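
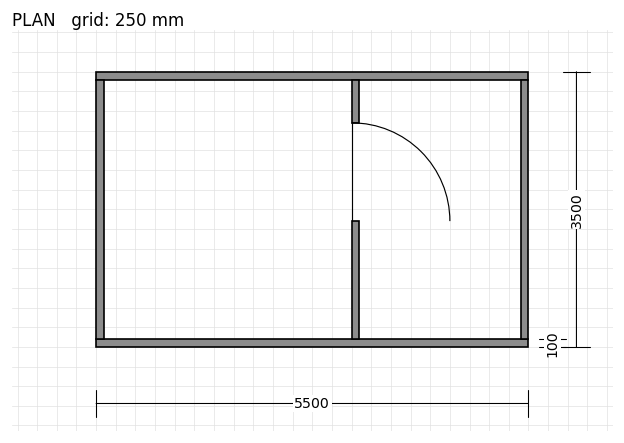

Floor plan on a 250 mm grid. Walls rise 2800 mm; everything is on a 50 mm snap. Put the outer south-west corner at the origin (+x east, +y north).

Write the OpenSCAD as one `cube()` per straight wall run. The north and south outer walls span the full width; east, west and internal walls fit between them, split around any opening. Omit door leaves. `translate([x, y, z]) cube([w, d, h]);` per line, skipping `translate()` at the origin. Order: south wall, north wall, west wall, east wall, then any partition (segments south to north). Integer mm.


cube([5500, 100, 2800]);
translate([0, 3400, 0]) cube([5500, 100, 2800]);
translate([0, 100, 0]) cube([100, 3300, 2800]);
translate([5400, 100, 0]) cube([100, 3300, 2800]);
translate([3250, 100, 0]) cube([100, 1500, 2800]);
translate([3250, 2850, 0]) cube([100, 550, 2800]);


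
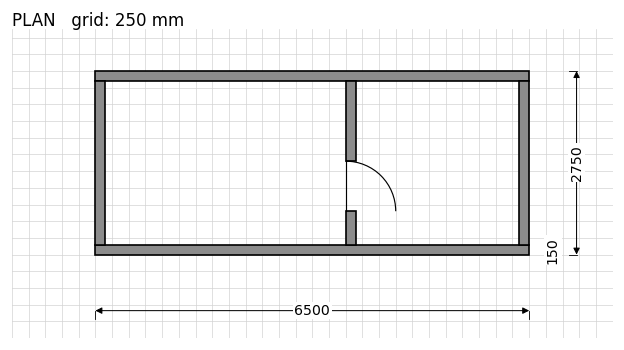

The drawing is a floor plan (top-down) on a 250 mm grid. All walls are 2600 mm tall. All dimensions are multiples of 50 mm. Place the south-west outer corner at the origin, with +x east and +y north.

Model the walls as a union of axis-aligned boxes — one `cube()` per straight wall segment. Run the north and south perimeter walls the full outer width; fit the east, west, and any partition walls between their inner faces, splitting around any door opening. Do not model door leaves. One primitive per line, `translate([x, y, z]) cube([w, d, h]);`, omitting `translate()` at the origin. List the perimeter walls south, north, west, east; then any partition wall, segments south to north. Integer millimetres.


cube([6500, 150, 2600]);
translate([0, 2600, 0]) cube([6500, 150, 2600]);
translate([0, 150, 0]) cube([150, 2450, 2600]);
translate([6350, 150, 0]) cube([150, 2450, 2600]);
translate([3750, 150, 0]) cube([150, 500, 2600]);
translate([3750, 1400, 0]) cube([150, 1200, 2600]);


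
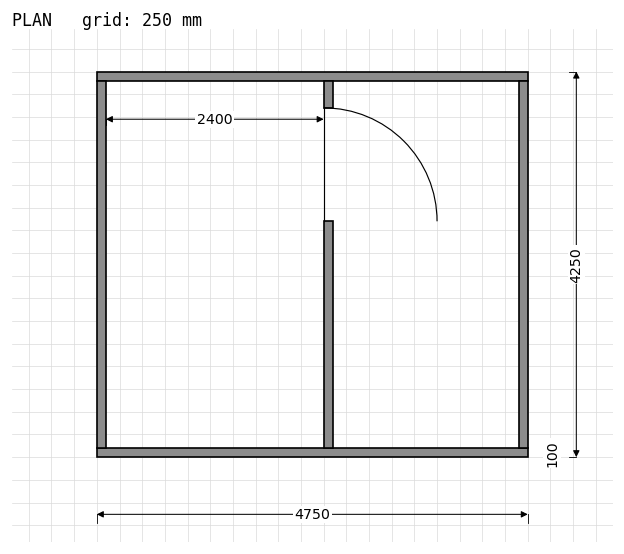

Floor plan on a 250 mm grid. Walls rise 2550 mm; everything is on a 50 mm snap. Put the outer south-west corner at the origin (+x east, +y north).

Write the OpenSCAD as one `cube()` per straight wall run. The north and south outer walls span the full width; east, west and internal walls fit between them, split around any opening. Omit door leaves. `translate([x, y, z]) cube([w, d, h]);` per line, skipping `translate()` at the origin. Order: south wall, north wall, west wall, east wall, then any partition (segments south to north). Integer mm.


cube([4750, 100, 2550]);
translate([0, 4150, 0]) cube([4750, 100, 2550]);
translate([0, 100, 0]) cube([100, 4050, 2550]);
translate([4650, 100, 0]) cube([100, 4050, 2550]);
translate([2500, 100, 0]) cube([100, 2500, 2550]);
translate([2500, 3850, 0]) cube([100, 300, 2550]);


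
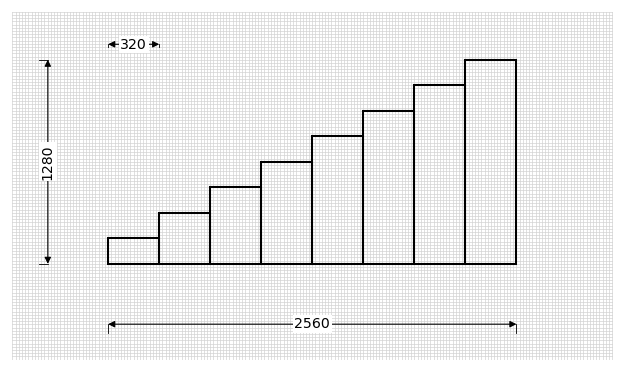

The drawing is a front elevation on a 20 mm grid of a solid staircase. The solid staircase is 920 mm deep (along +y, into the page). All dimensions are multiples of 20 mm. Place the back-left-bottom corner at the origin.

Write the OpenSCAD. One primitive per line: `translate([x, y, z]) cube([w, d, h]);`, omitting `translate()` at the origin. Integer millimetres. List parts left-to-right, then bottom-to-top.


cube([320, 920, 160]);
translate([320, 0, 0]) cube([320, 920, 320]);
translate([640, 0, 0]) cube([320, 920, 480]);
translate([960, 0, 0]) cube([320, 920, 640]);
translate([1280, 0, 0]) cube([320, 920, 800]);
translate([1600, 0, 0]) cube([320, 920, 960]);
translate([1920, 0, 0]) cube([320, 920, 1120]);
translate([2240, 0, 0]) cube([320, 920, 1280]);


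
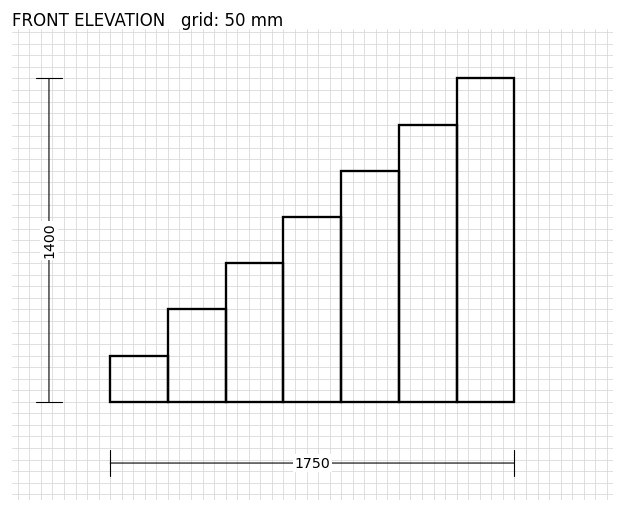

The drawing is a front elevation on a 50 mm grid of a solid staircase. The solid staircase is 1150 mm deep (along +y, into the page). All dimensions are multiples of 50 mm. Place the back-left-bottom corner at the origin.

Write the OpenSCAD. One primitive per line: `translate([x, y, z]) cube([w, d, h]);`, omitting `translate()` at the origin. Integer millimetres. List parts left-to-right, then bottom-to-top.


cube([250, 1150, 200]);
translate([250, 0, 0]) cube([250, 1150, 400]);
translate([500, 0, 0]) cube([250, 1150, 600]);
translate([750, 0, 0]) cube([250, 1150, 800]);
translate([1000, 0, 0]) cube([250, 1150, 1000]);
translate([1250, 0, 0]) cube([250, 1150, 1200]);
translate([1500, 0, 0]) cube([250, 1150, 1400]);


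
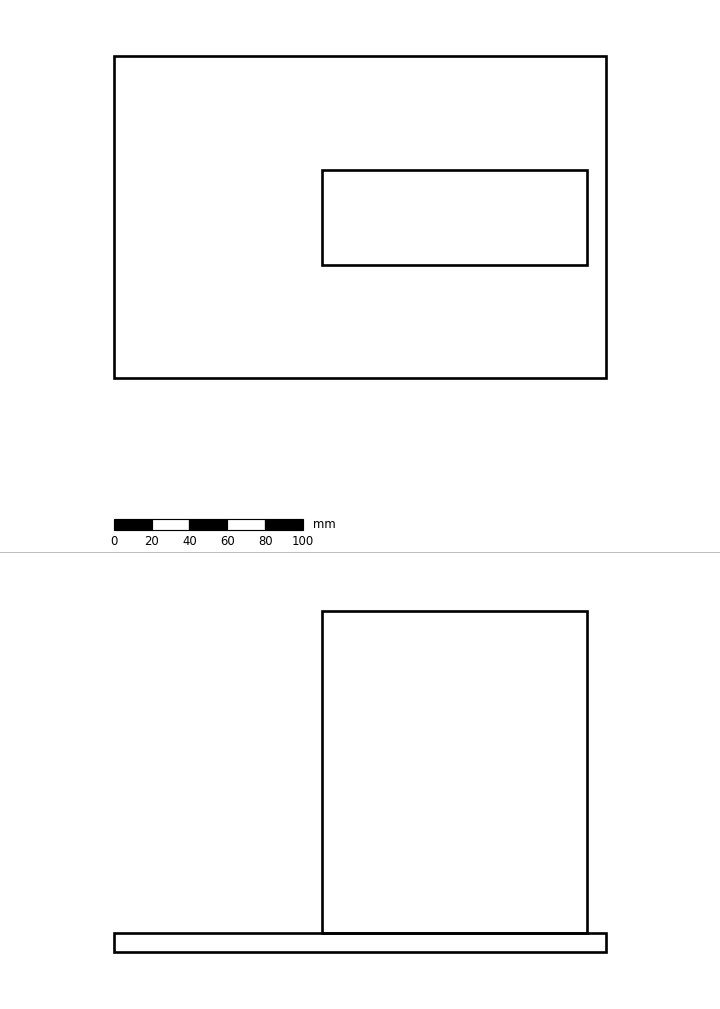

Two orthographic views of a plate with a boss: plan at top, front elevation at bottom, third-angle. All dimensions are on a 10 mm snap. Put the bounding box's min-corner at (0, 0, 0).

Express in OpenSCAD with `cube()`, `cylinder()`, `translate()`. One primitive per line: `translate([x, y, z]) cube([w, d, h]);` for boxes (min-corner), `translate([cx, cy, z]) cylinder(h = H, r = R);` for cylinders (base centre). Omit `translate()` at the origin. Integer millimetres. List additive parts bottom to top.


cube([260, 170, 10]);
translate([110, 60, 10]) cube([140, 50, 170]);


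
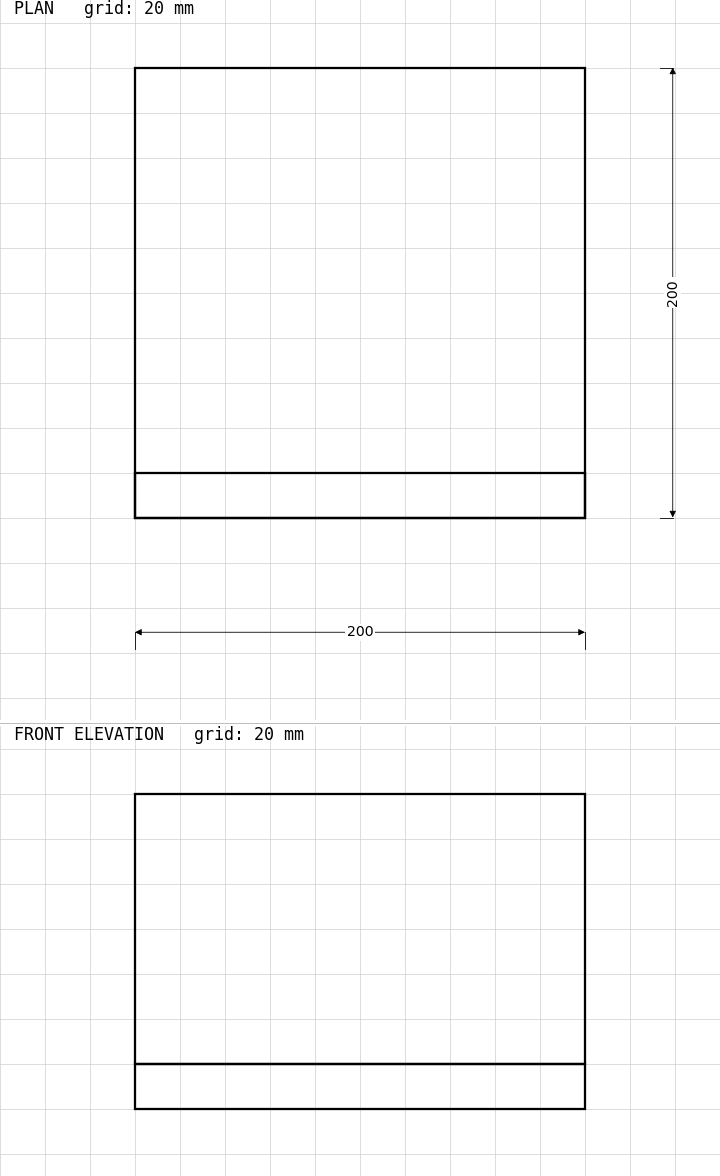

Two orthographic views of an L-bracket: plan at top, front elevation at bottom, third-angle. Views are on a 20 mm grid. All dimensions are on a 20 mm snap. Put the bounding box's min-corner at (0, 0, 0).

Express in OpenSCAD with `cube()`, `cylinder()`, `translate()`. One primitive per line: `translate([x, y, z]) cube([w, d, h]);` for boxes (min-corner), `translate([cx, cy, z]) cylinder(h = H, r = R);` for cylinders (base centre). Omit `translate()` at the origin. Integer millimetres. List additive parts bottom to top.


cube([200, 200, 20]);
translate([0, 0, 20]) cube([200, 20, 120]);


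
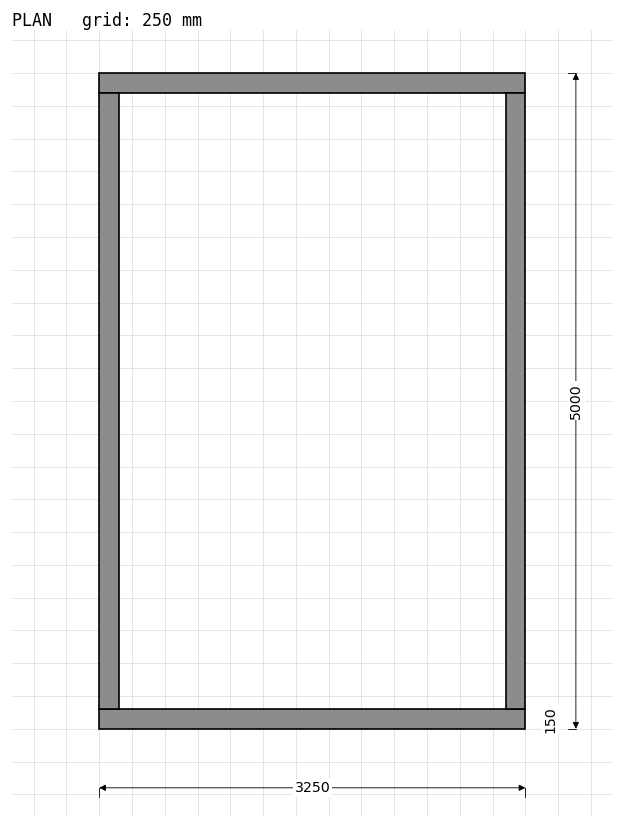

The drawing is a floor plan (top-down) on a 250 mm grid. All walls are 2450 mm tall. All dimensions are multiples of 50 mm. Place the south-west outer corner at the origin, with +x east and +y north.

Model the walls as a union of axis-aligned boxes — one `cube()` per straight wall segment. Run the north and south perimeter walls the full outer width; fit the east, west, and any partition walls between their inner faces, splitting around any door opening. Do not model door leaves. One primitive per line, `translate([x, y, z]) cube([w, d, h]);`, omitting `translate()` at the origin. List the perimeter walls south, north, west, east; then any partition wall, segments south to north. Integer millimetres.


cube([3250, 150, 2450]);
translate([0, 4850, 0]) cube([3250, 150, 2450]);
translate([0, 150, 0]) cube([150, 4700, 2450]);
translate([3100, 150, 0]) cube([150, 4700, 2450]);


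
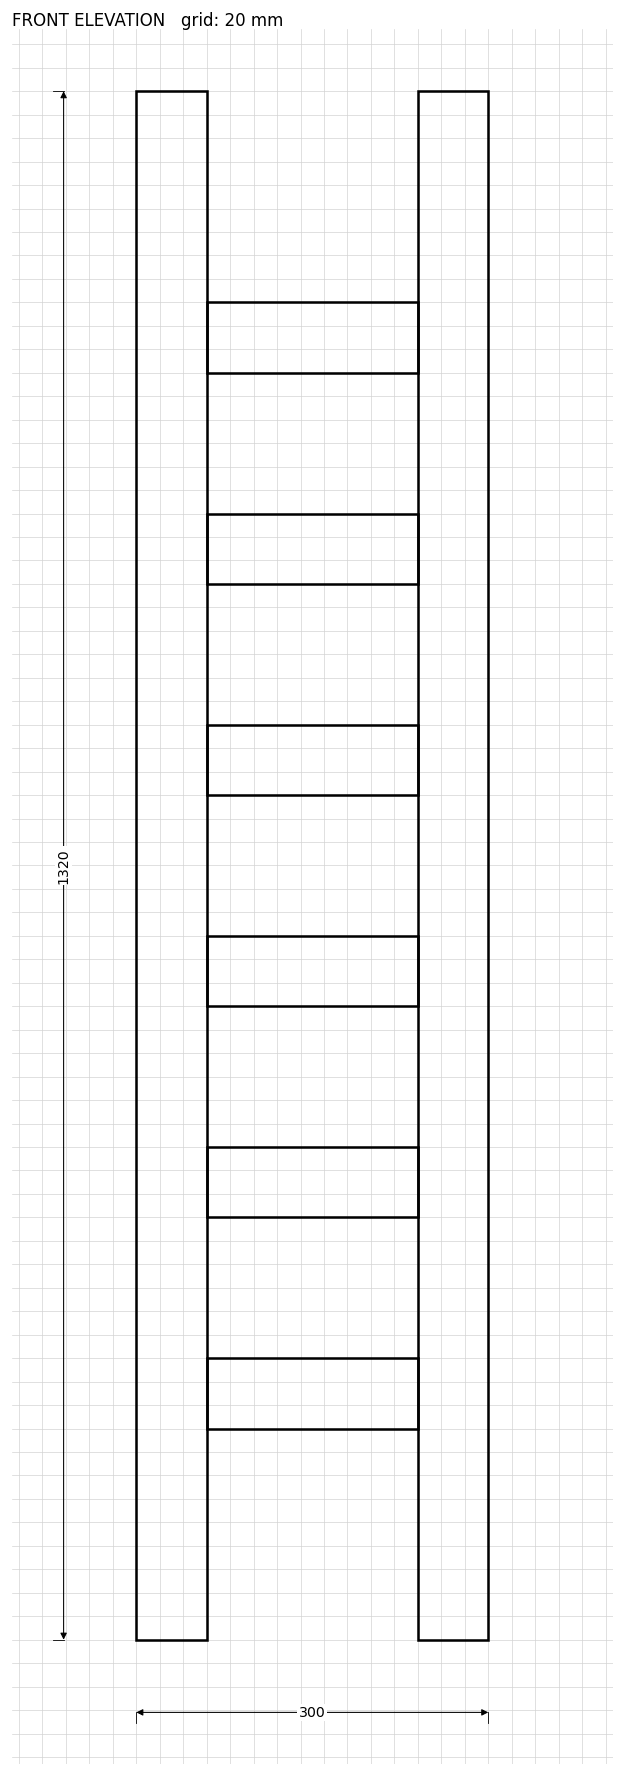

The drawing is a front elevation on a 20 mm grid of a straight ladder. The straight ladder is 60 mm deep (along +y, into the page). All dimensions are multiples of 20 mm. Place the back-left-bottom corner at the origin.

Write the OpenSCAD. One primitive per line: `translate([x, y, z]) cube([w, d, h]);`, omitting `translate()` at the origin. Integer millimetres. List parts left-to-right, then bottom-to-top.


cube([60, 60, 1320]);
translate([60, 0, 180]) cube([180, 60, 60]);
translate([60, 0, 360]) cube([180, 60, 60]);
translate([60, 0, 540]) cube([180, 60, 60]);
translate([60, 0, 720]) cube([180, 60, 60]);
translate([60, 0, 900]) cube([180, 60, 60]);
translate([60, 0, 1080]) cube([180, 60, 60]);
translate([240, 0, 0]) cube([60, 60, 1320]);


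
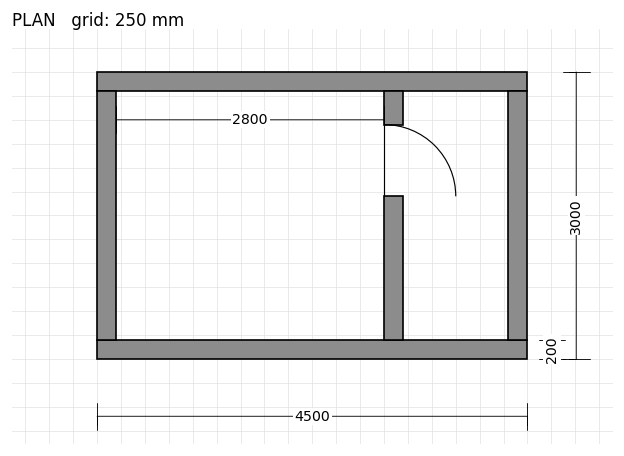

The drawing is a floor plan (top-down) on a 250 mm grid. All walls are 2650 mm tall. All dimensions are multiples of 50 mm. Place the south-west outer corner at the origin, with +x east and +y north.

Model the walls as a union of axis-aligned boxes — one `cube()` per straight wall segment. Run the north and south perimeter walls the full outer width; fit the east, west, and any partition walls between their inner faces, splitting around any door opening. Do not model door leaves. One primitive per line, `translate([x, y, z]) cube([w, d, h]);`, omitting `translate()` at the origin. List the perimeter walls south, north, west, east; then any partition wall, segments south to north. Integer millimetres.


cube([4500, 200, 2650]);
translate([0, 2800, 0]) cube([4500, 200, 2650]);
translate([0, 200, 0]) cube([200, 2600, 2650]);
translate([4300, 200, 0]) cube([200, 2600, 2650]);
translate([3000, 200, 0]) cube([200, 1500, 2650]);
translate([3000, 2450, 0]) cube([200, 350, 2650]);


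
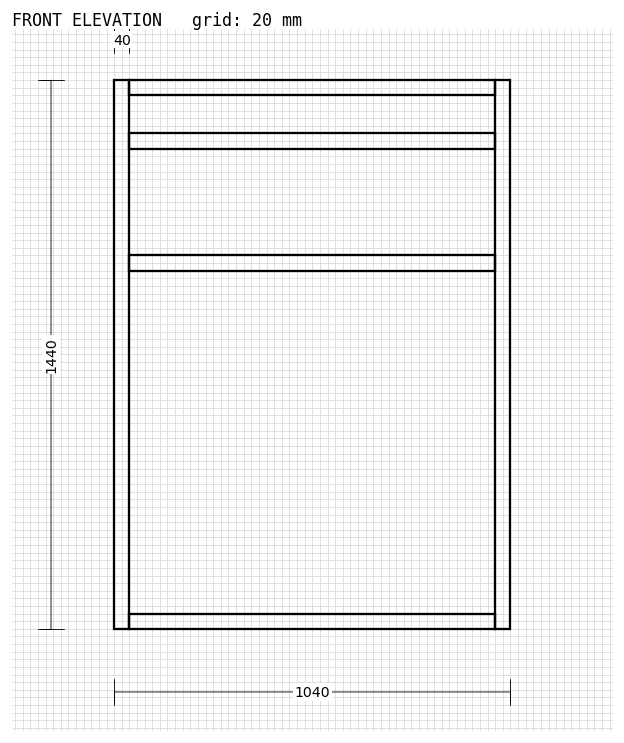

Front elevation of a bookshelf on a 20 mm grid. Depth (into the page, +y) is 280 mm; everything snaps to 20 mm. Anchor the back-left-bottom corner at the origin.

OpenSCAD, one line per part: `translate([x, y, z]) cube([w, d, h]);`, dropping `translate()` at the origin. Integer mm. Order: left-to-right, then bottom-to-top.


cube([40, 280, 1440]);
translate([40, 0, 0]) cube([960, 280, 40]);
translate([40, 0, 940]) cube([960, 280, 40]);
translate([40, 0, 1260]) cube([960, 280, 40]);
translate([40, 0, 1400]) cube([960, 280, 40]);
translate([1000, 0, 0]) cube([40, 280, 1440]);


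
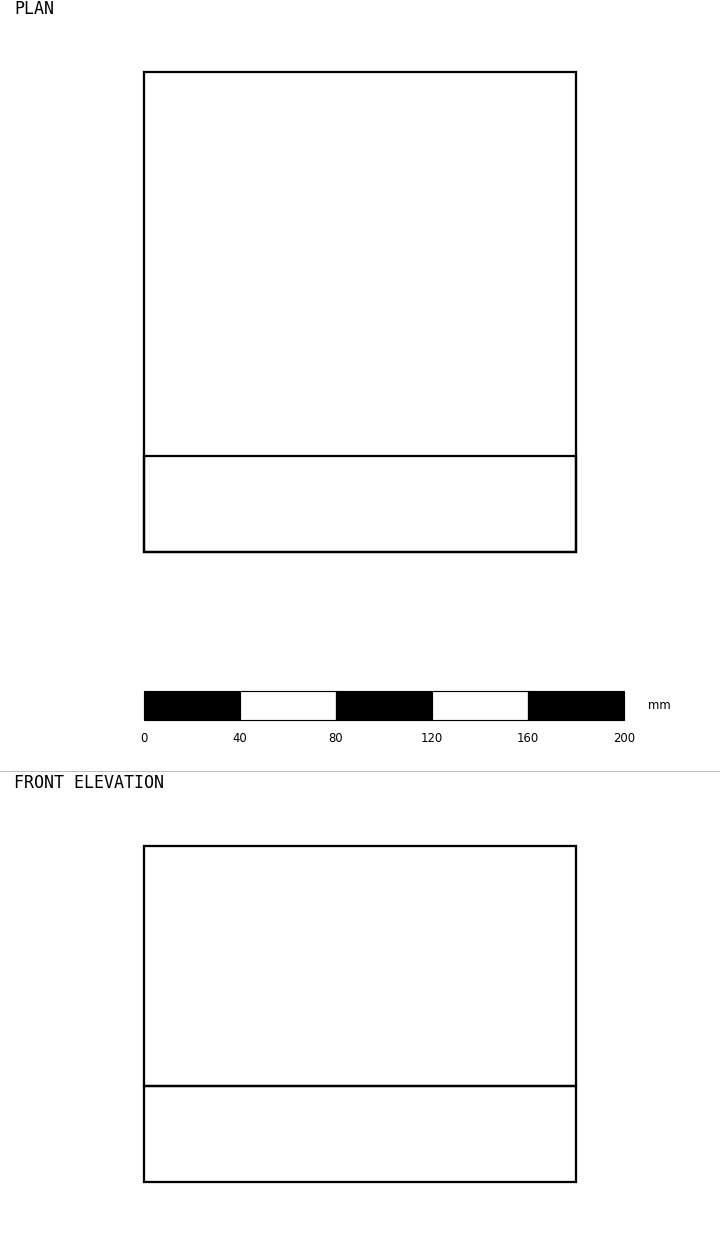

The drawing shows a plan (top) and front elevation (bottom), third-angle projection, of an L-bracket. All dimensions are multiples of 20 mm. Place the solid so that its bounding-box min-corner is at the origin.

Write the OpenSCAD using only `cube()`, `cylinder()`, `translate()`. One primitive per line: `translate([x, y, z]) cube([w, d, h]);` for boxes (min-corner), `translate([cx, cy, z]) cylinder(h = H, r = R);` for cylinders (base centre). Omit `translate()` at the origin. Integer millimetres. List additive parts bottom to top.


cube([180, 200, 40]);
translate([0, 0, 40]) cube([180, 40, 100]);


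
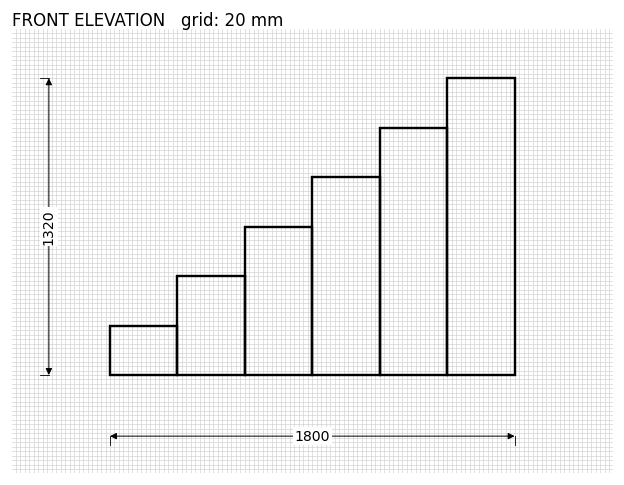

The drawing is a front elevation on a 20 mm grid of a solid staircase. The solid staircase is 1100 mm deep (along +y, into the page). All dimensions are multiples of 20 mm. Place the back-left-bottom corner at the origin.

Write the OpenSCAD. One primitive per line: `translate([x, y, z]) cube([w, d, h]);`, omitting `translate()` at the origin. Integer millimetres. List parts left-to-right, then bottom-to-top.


cube([300, 1100, 220]);
translate([300, 0, 0]) cube([300, 1100, 440]);
translate([600, 0, 0]) cube([300, 1100, 660]);
translate([900, 0, 0]) cube([300, 1100, 880]);
translate([1200, 0, 0]) cube([300, 1100, 1100]);
translate([1500, 0, 0]) cube([300, 1100, 1320]);


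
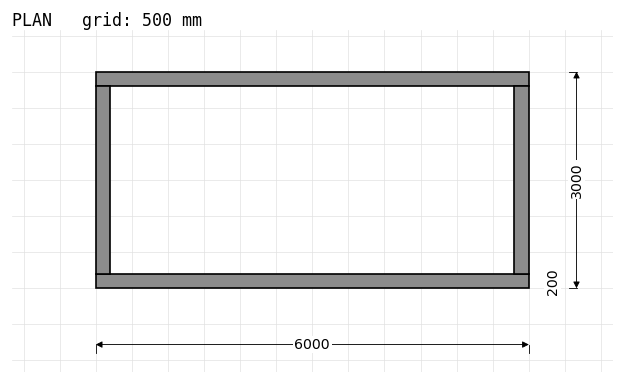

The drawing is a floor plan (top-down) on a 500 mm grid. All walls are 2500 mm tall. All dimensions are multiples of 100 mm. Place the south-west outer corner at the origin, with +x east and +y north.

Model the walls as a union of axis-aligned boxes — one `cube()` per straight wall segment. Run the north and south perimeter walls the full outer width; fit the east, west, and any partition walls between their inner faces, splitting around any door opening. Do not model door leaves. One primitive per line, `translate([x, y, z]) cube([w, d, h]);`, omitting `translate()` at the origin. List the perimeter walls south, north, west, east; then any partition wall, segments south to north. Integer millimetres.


cube([6000, 200, 2500]);
translate([0, 2800, 0]) cube([6000, 200, 2500]);
translate([0, 200, 0]) cube([200, 2600, 2500]);
translate([5800, 200, 0]) cube([200, 2600, 2500]);


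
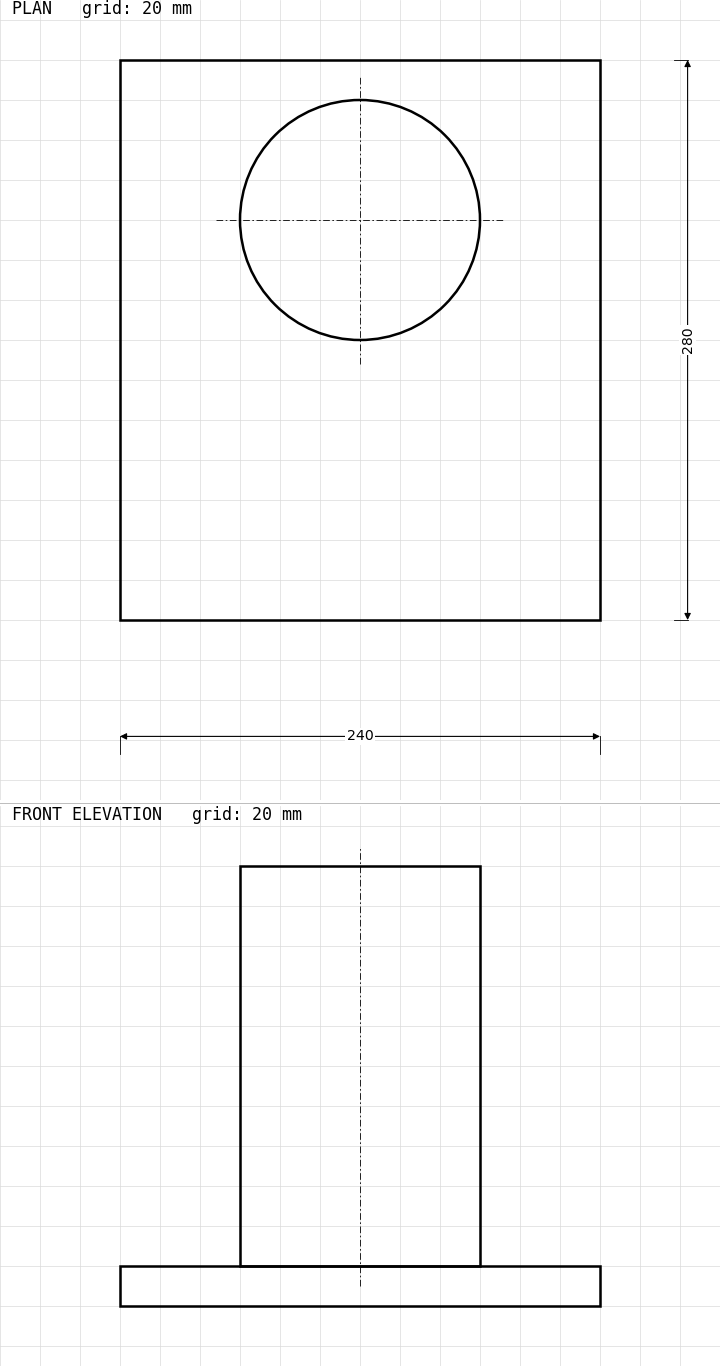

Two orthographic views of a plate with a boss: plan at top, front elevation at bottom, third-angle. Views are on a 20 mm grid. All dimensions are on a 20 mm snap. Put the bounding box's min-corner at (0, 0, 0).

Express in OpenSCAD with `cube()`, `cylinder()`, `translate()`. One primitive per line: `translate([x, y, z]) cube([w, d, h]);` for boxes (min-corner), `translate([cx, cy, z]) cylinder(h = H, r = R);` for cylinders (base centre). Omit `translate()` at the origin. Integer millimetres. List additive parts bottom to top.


cube([240, 280, 20]);
translate([120, 200, 20]) cylinder(h = 200, r = 60);


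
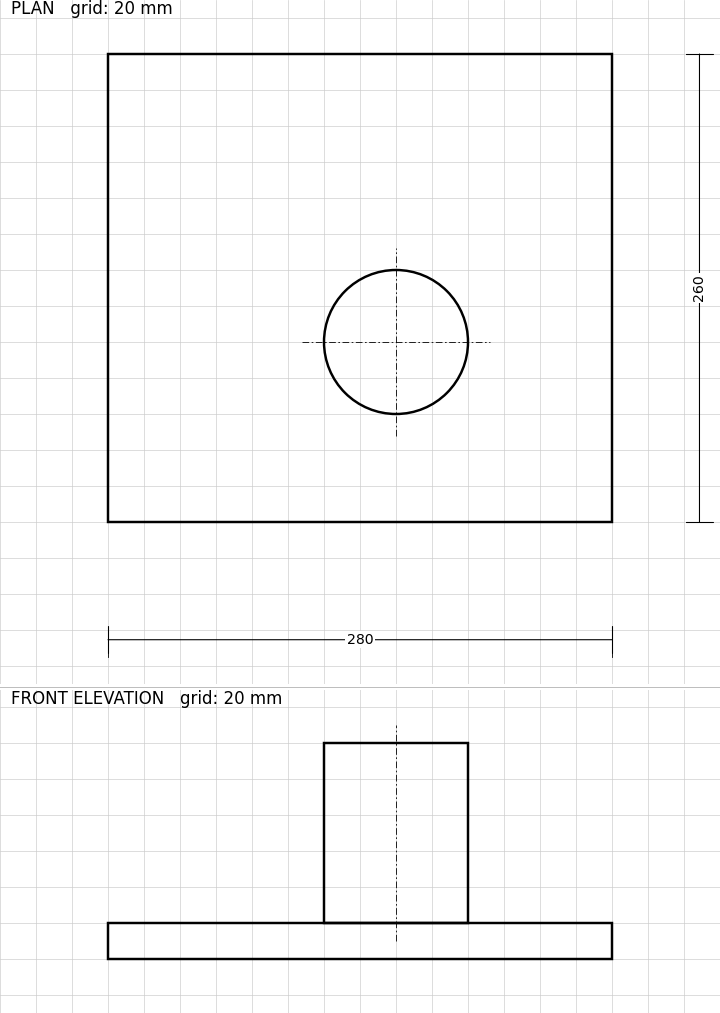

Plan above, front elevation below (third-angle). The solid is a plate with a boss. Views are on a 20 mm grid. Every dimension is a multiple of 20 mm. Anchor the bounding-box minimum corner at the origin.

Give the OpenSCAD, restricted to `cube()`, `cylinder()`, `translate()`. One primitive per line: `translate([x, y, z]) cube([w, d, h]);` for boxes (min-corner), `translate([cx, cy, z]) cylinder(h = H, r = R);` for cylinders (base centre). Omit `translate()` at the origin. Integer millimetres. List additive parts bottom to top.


cube([280, 260, 20]);
translate([160, 100, 20]) cylinder(h = 100, r = 40);


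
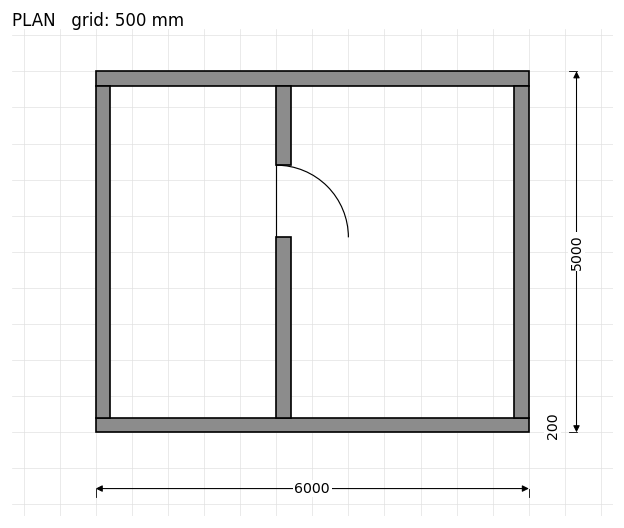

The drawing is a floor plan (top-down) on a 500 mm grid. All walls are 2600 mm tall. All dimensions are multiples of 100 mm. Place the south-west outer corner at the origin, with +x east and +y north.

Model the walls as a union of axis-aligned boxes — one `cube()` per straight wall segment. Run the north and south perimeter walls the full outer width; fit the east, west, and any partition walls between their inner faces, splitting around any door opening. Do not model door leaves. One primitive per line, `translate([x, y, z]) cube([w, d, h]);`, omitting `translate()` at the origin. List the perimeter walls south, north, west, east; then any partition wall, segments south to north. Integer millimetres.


cube([6000, 200, 2600]);
translate([0, 4800, 0]) cube([6000, 200, 2600]);
translate([0, 200, 0]) cube([200, 4600, 2600]);
translate([5800, 200, 0]) cube([200, 4600, 2600]);
translate([2500, 200, 0]) cube([200, 2500, 2600]);
translate([2500, 3700, 0]) cube([200, 1100, 2600]);


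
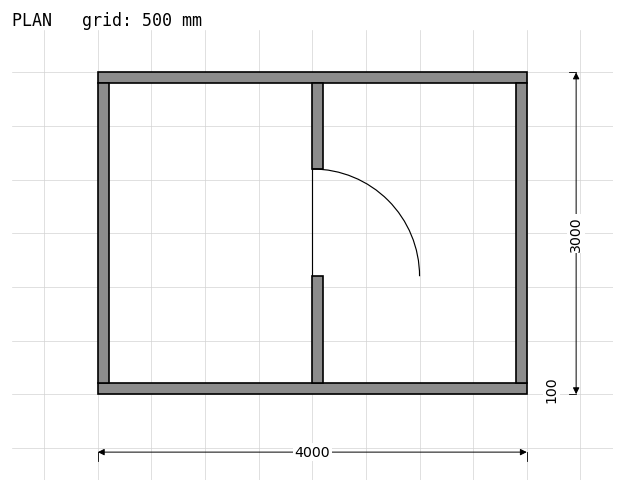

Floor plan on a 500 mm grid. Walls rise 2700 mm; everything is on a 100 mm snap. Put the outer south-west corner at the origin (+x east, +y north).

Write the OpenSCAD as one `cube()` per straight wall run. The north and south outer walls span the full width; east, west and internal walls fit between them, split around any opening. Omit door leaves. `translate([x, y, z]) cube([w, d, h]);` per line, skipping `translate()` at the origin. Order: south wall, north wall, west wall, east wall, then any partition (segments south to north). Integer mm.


cube([4000, 100, 2700]);
translate([0, 2900, 0]) cube([4000, 100, 2700]);
translate([0, 100, 0]) cube([100, 2800, 2700]);
translate([3900, 100, 0]) cube([100, 2800, 2700]);
translate([2000, 100, 0]) cube([100, 1000, 2700]);
translate([2000, 2100, 0]) cube([100, 800, 2700]);


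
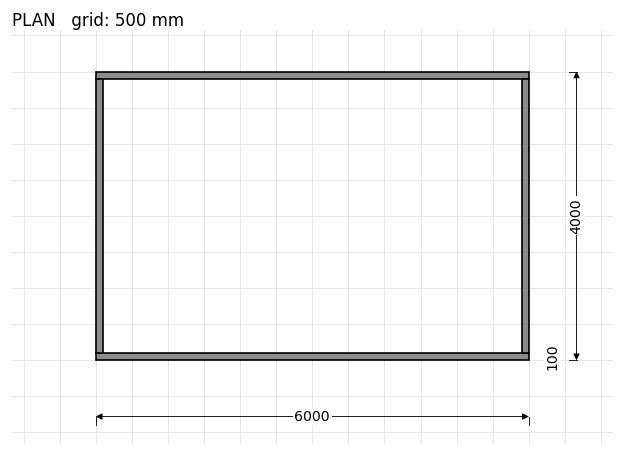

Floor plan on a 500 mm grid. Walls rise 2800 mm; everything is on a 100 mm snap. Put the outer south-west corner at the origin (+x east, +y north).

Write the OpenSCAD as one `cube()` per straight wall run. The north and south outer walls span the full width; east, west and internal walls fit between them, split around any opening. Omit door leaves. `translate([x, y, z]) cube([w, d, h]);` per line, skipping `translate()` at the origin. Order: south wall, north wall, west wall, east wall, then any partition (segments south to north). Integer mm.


cube([6000, 100, 2800]);
translate([0, 3900, 0]) cube([6000, 100, 2800]);
translate([0, 100, 0]) cube([100, 3800, 2800]);
translate([5900, 100, 0]) cube([100, 3800, 2800]);


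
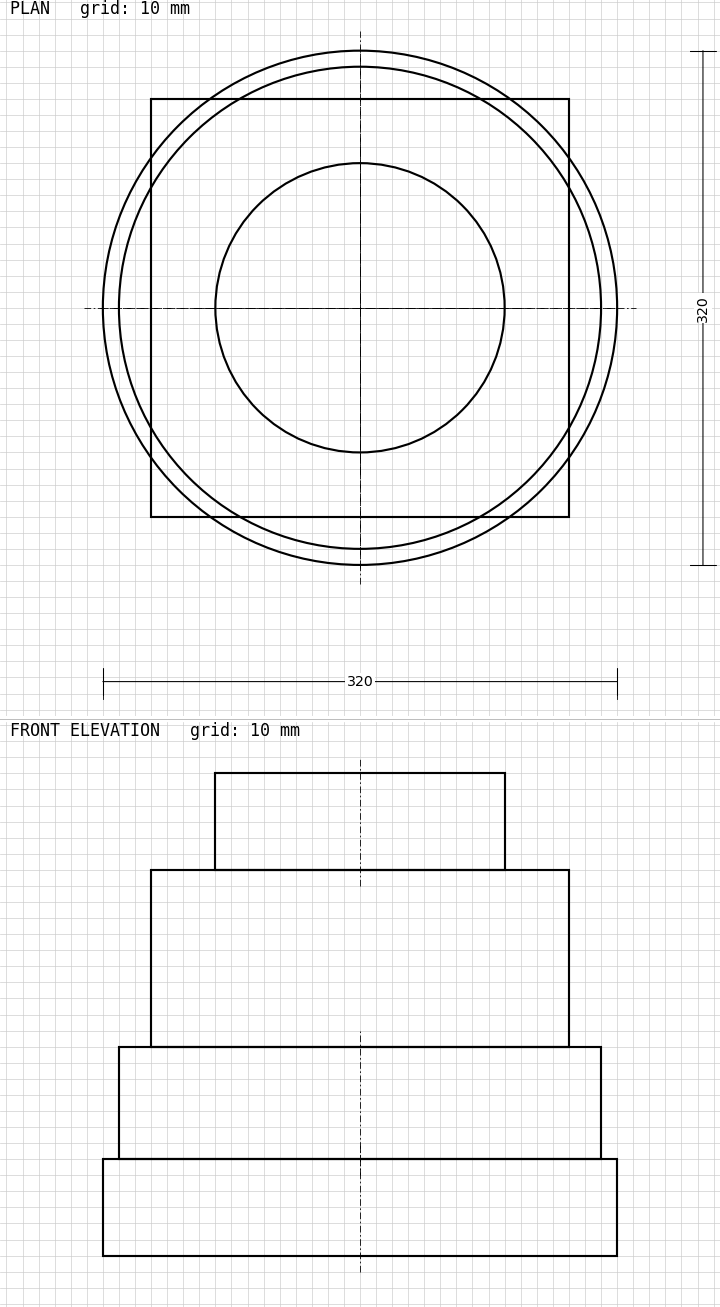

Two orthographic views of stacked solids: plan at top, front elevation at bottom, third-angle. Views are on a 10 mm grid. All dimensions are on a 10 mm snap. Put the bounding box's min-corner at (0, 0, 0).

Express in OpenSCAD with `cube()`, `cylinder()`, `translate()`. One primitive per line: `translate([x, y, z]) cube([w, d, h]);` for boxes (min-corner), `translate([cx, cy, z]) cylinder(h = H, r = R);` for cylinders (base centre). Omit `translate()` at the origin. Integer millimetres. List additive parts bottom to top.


translate([160, 160, 0]) cylinder(h = 60, r = 160);
translate([160, 160, 60]) cylinder(h = 70, r = 150);
translate([30, 30, 130]) cube([260, 260, 110]);
translate([160, 160, 240]) cylinder(h = 60, r = 90);


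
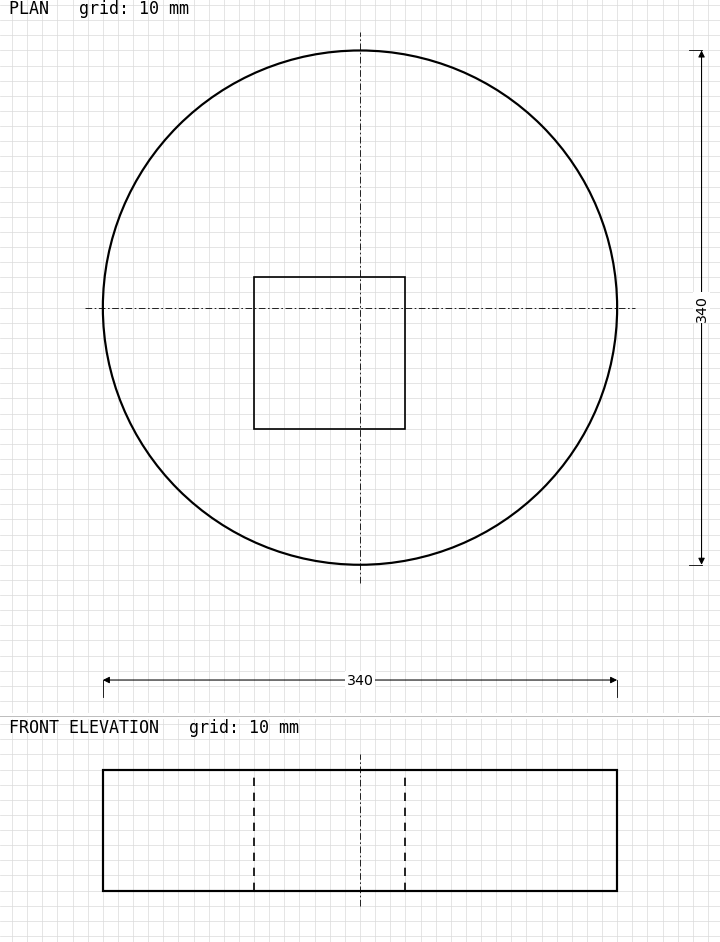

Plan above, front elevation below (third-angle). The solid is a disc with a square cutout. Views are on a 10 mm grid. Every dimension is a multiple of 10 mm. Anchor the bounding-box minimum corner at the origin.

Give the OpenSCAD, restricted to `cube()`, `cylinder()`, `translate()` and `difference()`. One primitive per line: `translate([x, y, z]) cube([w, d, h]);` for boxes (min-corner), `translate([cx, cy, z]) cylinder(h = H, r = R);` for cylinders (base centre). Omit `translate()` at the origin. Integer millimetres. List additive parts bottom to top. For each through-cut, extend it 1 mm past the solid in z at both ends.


difference() {
  translate([170, 170, 0]) cylinder(h = 80, r = 170);
  translate([100, 90, -1]) cube([100, 100, 82]);
}


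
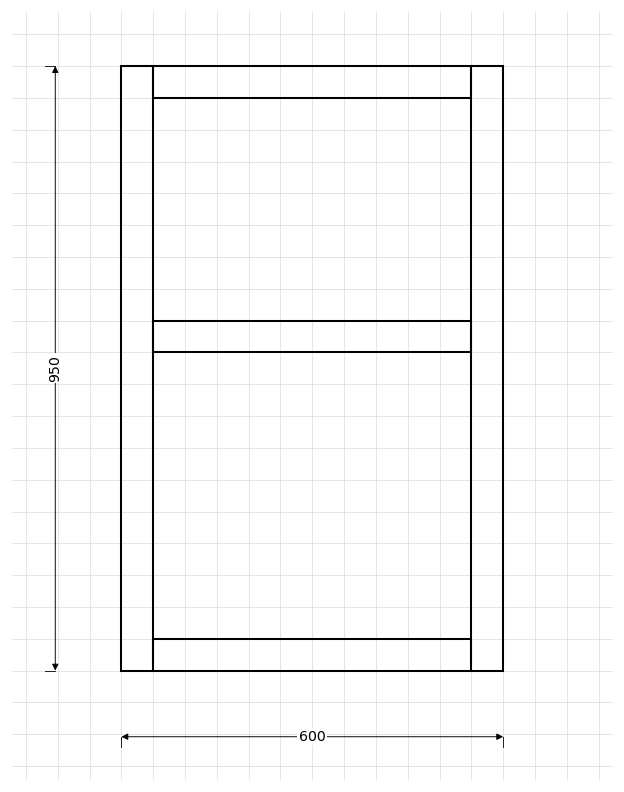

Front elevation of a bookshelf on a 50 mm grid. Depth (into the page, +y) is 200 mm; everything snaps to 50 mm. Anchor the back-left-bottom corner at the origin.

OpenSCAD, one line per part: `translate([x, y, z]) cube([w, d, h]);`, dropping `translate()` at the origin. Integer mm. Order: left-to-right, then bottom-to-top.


cube([50, 200, 950]);
translate([50, 0, 0]) cube([500, 200, 50]);
translate([50, 0, 500]) cube([500, 200, 50]);
translate([50, 0, 900]) cube([500, 200, 50]);
translate([550, 0, 0]) cube([50, 200, 950]);


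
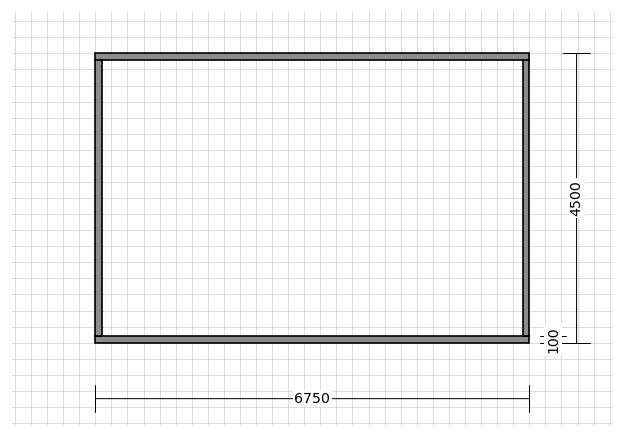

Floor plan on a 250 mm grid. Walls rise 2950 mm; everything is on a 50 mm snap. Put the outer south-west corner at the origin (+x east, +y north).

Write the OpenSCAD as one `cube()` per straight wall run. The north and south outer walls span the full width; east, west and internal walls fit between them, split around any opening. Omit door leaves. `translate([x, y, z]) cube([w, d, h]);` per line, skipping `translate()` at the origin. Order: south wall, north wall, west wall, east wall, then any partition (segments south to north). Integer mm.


cube([6750, 100, 2950]);
translate([0, 4400, 0]) cube([6750, 100, 2950]);
translate([0, 100, 0]) cube([100, 4300, 2950]);
translate([6650, 100, 0]) cube([100, 4300, 2950]);


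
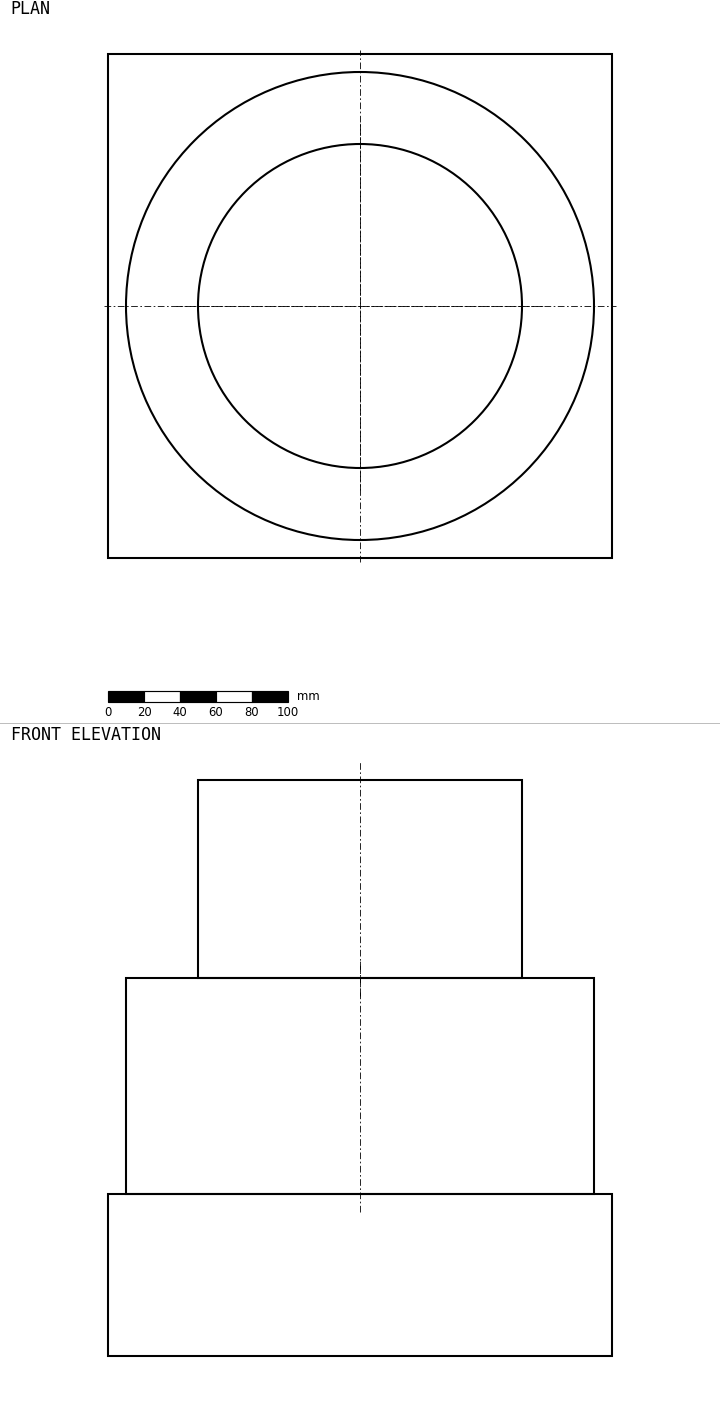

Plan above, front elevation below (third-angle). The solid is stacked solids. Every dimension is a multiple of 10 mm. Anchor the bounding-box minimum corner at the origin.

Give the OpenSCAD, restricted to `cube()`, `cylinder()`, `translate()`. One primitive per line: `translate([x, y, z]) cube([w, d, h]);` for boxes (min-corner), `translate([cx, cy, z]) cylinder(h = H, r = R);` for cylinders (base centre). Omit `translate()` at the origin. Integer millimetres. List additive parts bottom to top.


cube([280, 280, 90]);
translate([140, 140, 90]) cylinder(h = 120, r = 130);
translate([140, 140, 210]) cylinder(h = 110, r = 90);


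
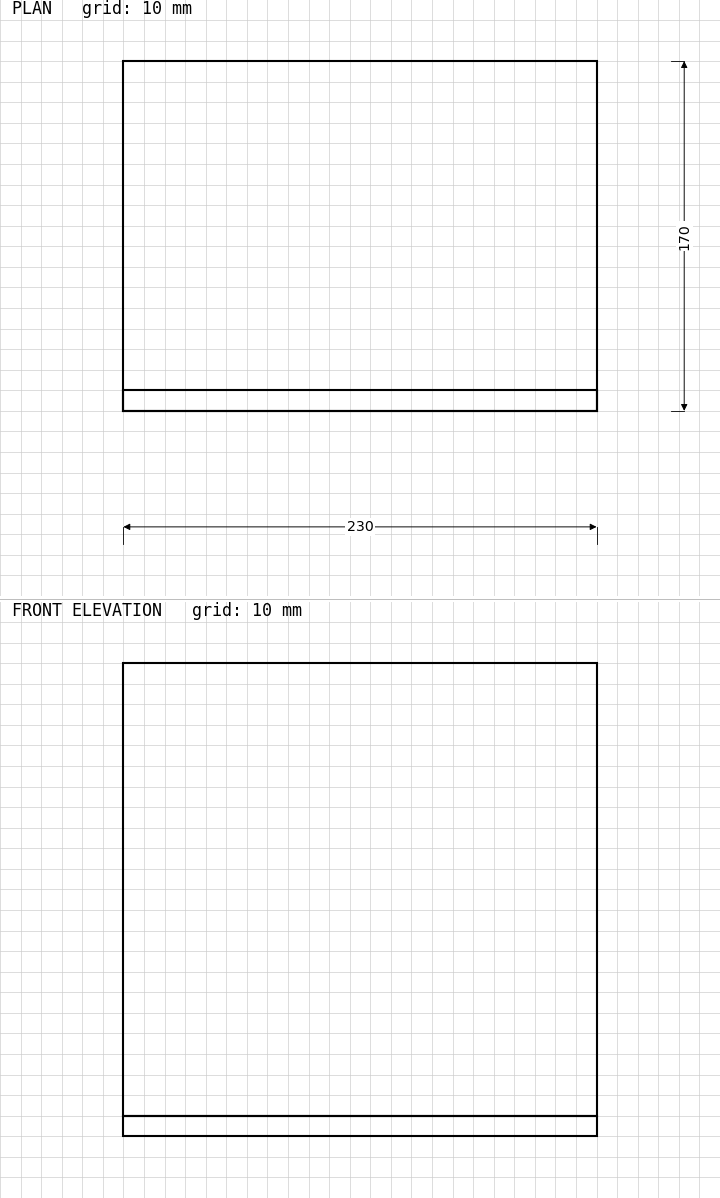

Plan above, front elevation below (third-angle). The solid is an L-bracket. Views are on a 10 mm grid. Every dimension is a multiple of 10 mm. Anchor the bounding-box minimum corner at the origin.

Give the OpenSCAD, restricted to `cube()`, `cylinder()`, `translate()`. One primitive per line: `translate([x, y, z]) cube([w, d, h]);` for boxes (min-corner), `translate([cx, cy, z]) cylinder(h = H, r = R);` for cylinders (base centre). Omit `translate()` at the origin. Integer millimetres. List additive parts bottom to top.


cube([230, 170, 10]);
translate([0, 0, 10]) cube([230, 10, 220]);


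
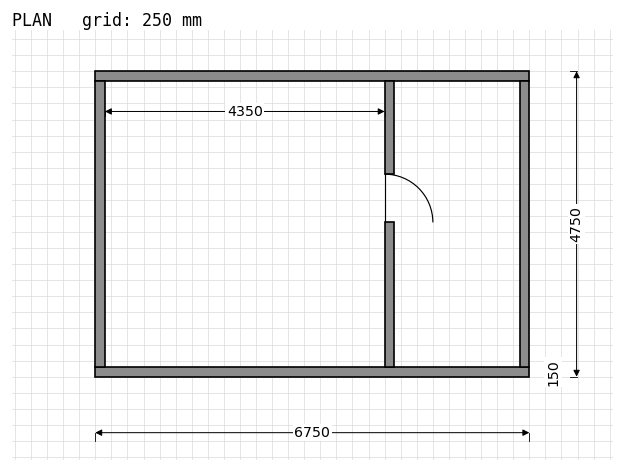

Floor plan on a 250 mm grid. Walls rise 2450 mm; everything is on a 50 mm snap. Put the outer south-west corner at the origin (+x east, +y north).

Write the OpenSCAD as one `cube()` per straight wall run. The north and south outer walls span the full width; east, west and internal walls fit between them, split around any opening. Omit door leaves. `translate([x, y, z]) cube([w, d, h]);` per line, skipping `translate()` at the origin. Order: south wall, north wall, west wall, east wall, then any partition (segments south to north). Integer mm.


cube([6750, 150, 2450]);
translate([0, 4600, 0]) cube([6750, 150, 2450]);
translate([0, 150, 0]) cube([150, 4450, 2450]);
translate([6600, 150, 0]) cube([150, 4450, 2450]);
translate([4500, 150, 0]) cube([150, 2250, 2450]);
translate([4500, 3150, 0]) cube([150, 1450, 2450]);


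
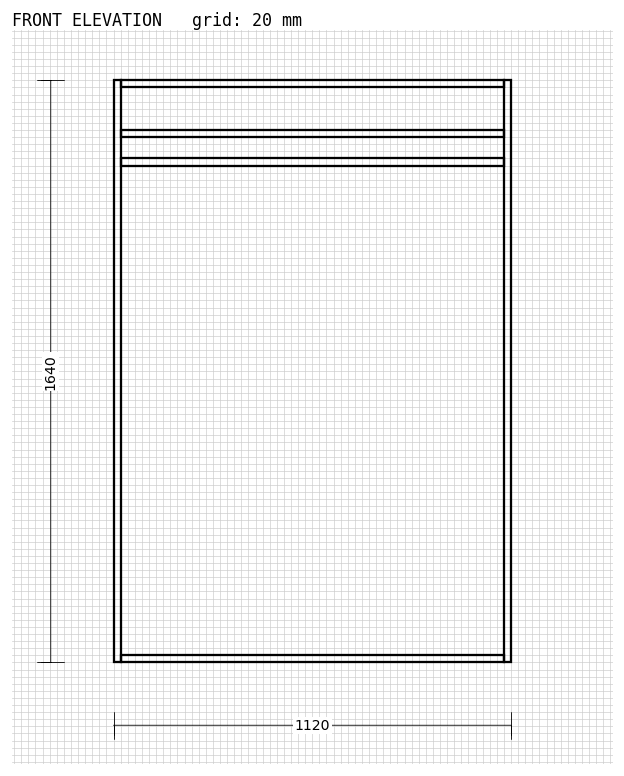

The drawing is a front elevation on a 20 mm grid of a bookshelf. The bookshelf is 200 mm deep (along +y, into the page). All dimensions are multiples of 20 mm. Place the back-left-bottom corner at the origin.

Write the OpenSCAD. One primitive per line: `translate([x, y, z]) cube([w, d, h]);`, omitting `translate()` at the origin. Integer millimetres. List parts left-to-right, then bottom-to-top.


cube([20, 200, 1640]);
translate([20, 0, 0]) cube([1080, 200, 20]);
translate([20, 0, 1400]) cube([1080, 200, 20]);
translate([20, 0, 1480]) cube([1080, 200, 20]);
translate([20, 0, 1620]) cube([1080, 200, 20]);
translate([1100, 0, 0]) cube([20, 200, 1640]);


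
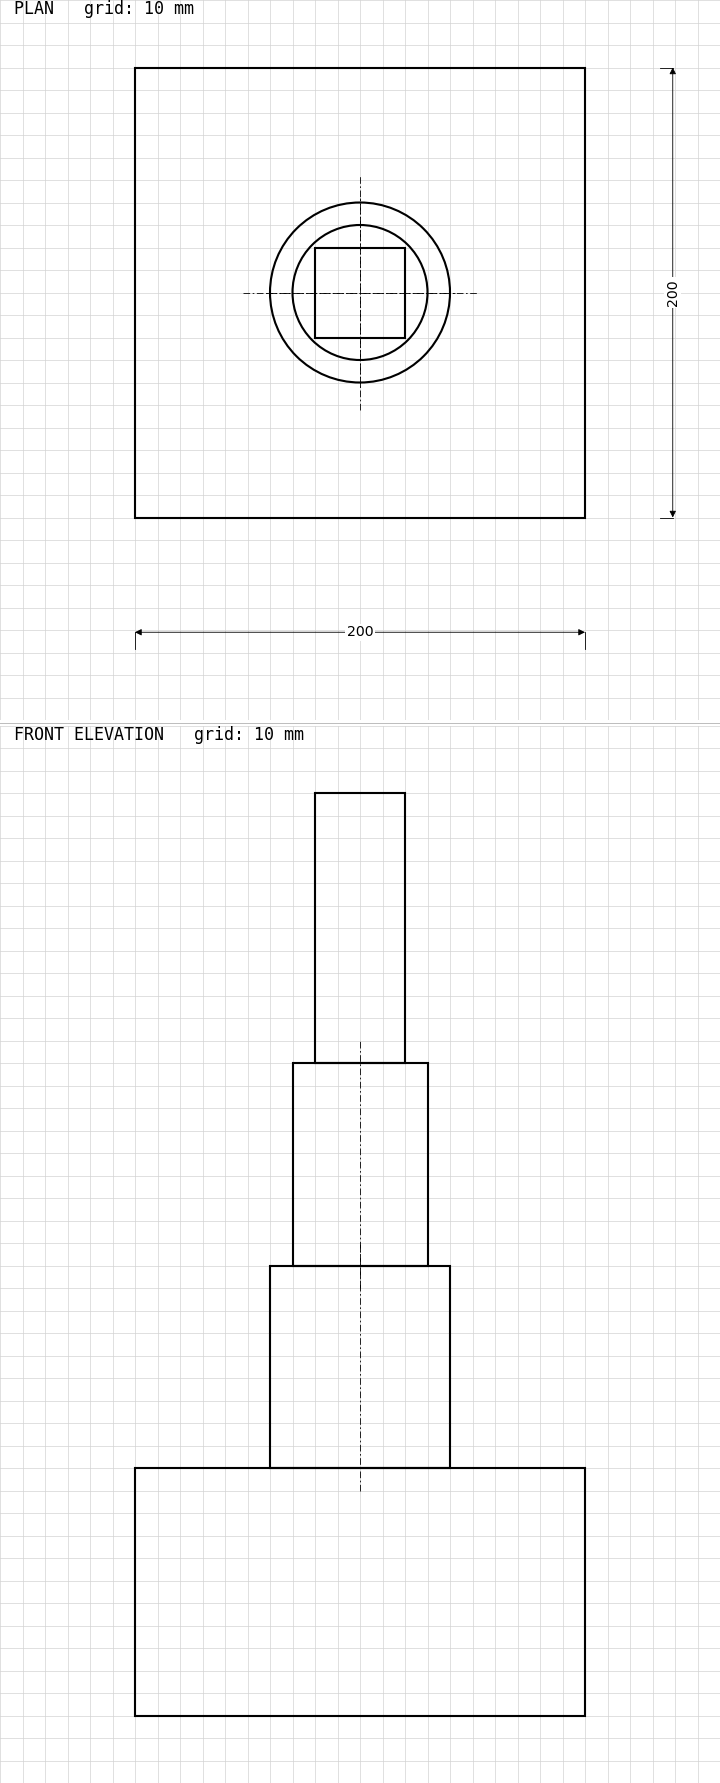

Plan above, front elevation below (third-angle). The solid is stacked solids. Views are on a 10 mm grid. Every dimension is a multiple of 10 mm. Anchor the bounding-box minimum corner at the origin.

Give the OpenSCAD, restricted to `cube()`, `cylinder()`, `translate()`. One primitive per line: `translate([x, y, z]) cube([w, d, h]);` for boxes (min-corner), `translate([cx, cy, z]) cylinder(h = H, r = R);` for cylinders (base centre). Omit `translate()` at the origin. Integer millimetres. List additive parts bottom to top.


cube([200, 200, 110]);
translate([100, 100, 110]) cylinder(h = 90, r = 40);
translate([100, 100, 200]) cylinder(h = 90, r = 30);
translate([80, 80, 290]) cube([40, 40, 120]);


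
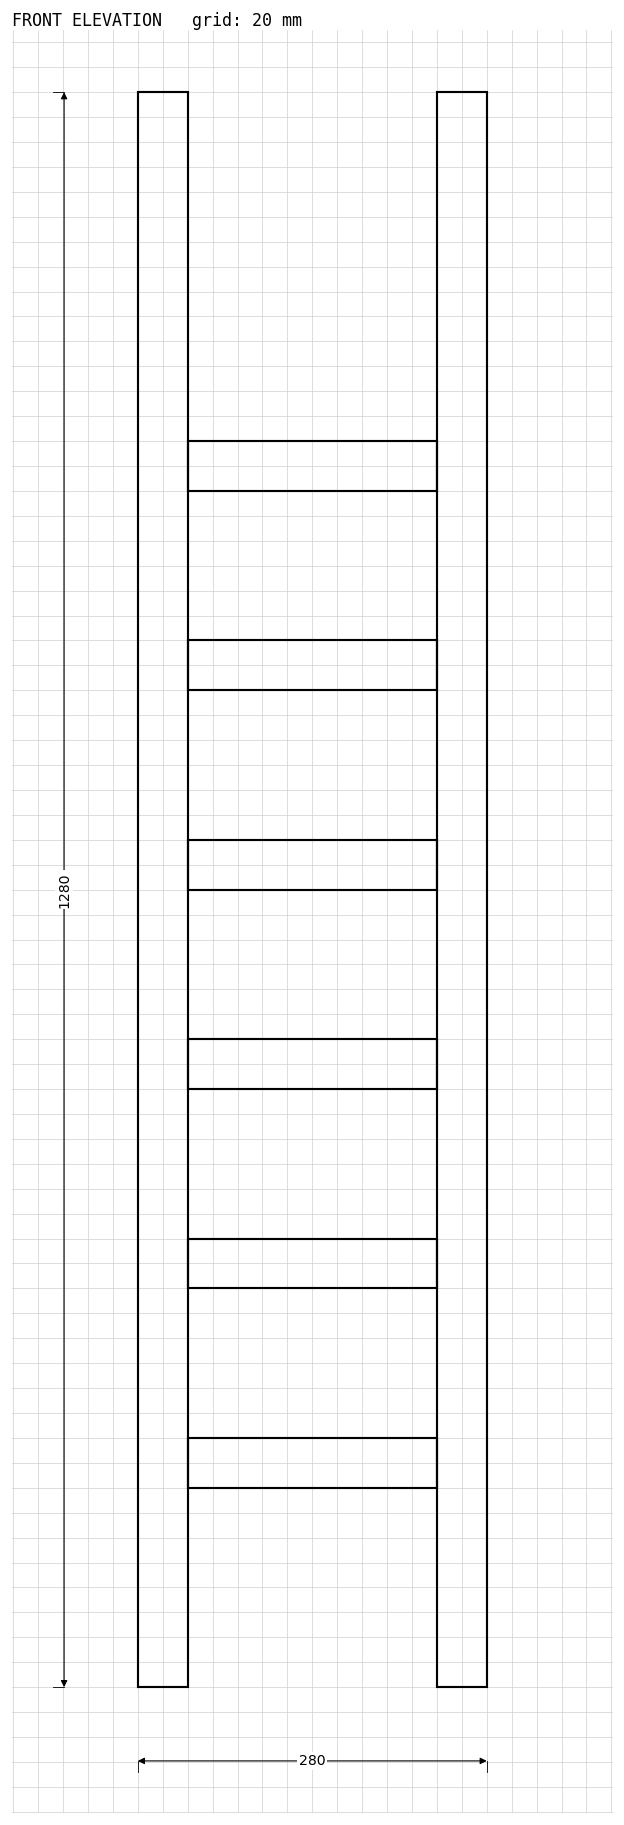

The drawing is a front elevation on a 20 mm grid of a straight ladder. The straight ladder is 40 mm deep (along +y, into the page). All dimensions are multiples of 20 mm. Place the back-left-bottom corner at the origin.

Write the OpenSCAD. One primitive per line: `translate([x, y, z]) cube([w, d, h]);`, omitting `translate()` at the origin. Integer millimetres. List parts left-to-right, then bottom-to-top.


cube([40, 40, 1280]);
translate([40, 0, 160]) cube([200, 40, 40]);
translate([40, 0, 320]) cube([200, 40, 40]);
translate([40, 0, 480]) cube([200, 40, 40]);
translate([40, 0, 640]) cube([200, 40, 40]);
translate([40, 0, 800]) cube([200, 40, 40]);
translate([40, 0, 960]) cube([200, 40, 40]);
translate([240, 0, 0]) cube([40, 40, 1280]);


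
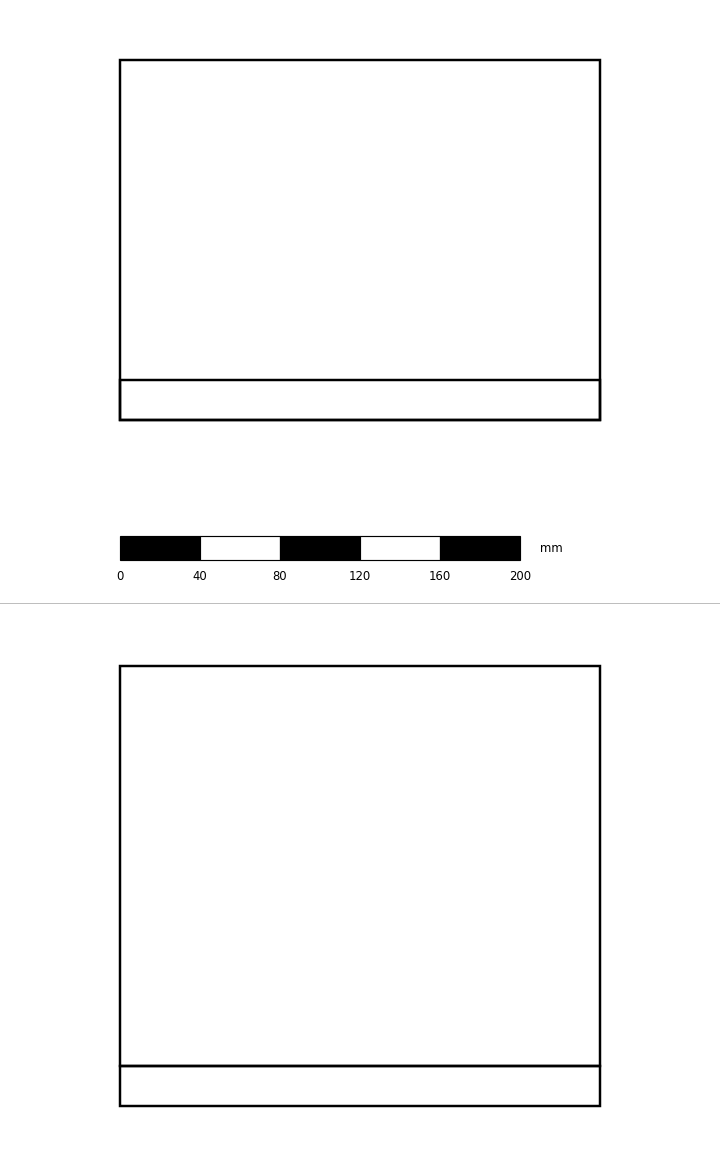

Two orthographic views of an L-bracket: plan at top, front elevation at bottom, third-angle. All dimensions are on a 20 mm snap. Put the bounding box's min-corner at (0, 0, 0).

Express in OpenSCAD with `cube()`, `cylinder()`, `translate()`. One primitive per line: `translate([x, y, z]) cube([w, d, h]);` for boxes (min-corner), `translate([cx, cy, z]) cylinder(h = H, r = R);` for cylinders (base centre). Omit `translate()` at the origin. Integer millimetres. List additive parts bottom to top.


cube([240, 180, 20]);
translate([0, 0, 20]) cube([240, 20, 200]);


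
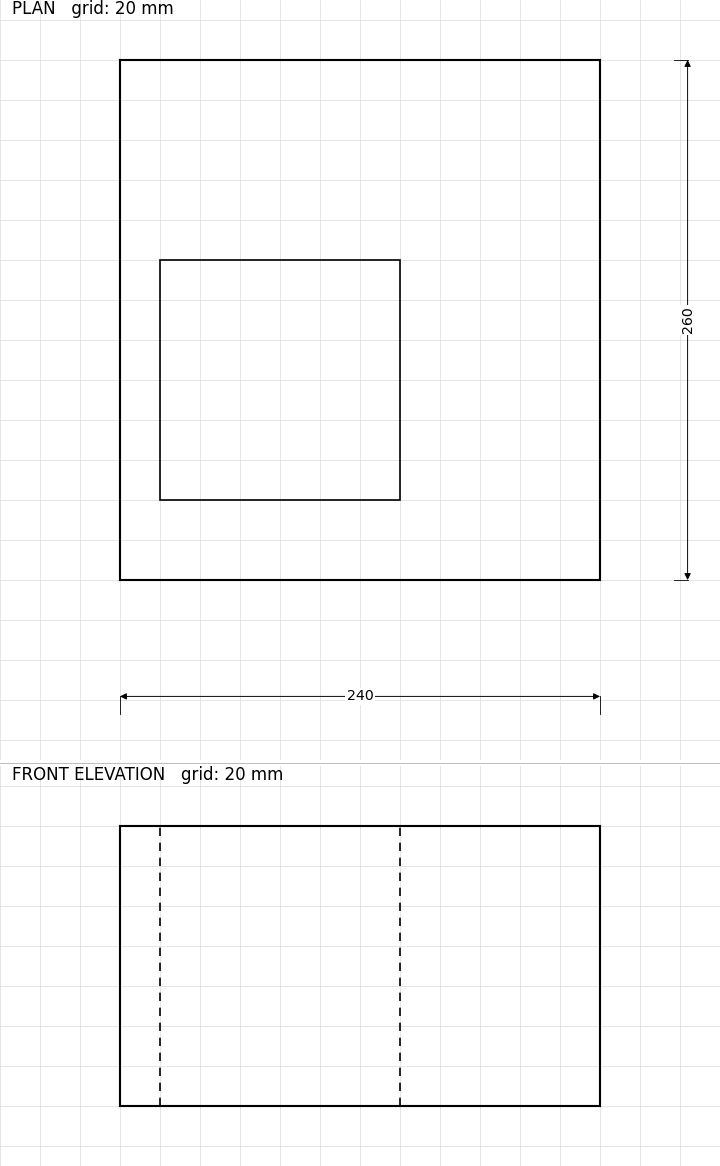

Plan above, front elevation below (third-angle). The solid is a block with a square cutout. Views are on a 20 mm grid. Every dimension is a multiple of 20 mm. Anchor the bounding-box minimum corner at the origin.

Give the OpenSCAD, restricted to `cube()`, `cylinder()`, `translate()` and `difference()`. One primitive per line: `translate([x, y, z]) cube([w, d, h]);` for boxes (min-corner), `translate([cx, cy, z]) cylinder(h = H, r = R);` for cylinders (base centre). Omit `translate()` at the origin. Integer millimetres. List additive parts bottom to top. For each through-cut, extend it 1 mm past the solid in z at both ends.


difference() {
  cube([240, 260, 140]);
  translate([20, 40, -1]) cube([120, 120, 142]);
}


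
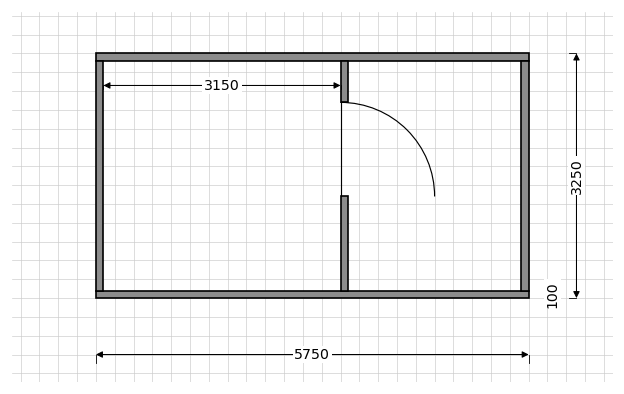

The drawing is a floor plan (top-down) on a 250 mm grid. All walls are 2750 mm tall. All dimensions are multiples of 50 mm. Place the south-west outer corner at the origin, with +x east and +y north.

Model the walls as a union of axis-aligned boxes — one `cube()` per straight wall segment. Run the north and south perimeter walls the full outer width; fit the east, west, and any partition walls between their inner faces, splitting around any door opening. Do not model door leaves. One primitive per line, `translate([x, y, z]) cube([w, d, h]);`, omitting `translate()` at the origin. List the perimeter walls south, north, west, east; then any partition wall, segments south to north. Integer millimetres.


cube([5750, 100, 2750]);
translate([0, 3150, 0]) cube([5750, 100, 2750]);
translate([0, 100, 0]) cube([100, 3050, 2750]);
translate([5650, 100, 0]) cube([100, 3050, 2750]);
translate([3250, 100, 0]) cube([100, 1250, 2750]);
translate([3250, 2600, 0]) cube([100, 550, 2750]);


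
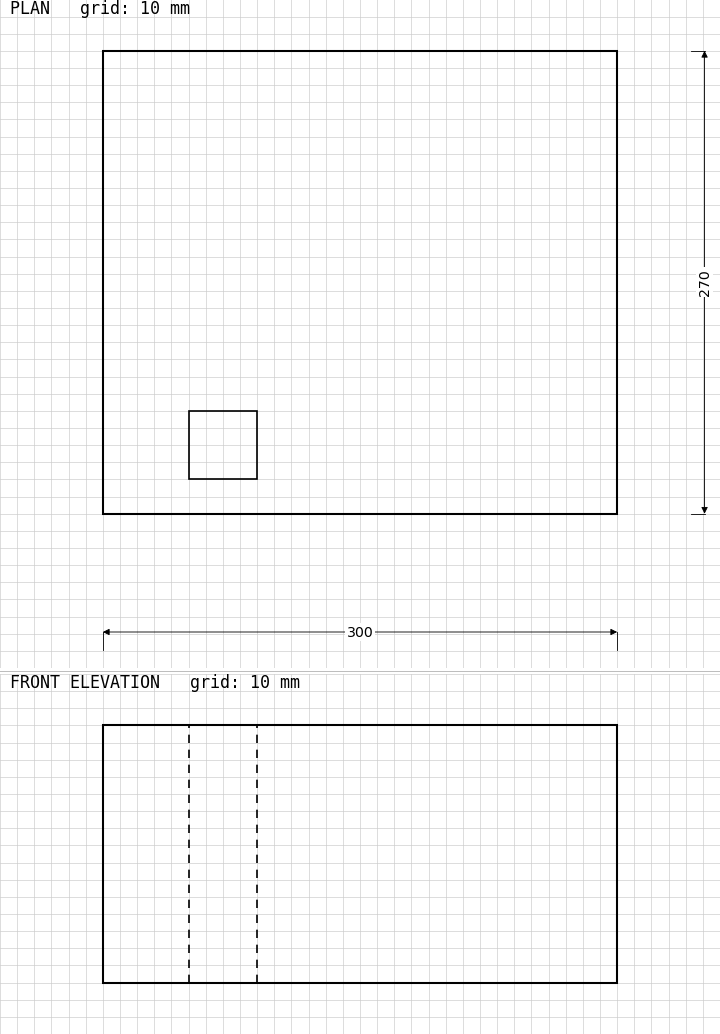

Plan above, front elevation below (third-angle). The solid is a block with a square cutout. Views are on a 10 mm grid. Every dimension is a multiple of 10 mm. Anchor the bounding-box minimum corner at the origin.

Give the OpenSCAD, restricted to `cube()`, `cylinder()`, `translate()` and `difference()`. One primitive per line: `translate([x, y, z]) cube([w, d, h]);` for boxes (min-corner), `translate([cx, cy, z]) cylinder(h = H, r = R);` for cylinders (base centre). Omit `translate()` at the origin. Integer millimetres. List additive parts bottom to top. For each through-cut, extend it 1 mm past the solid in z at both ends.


difference() {
  cube([300, 270, 150]);
  translate([50, 20, -1]) cube([40, 40, 152]);
}


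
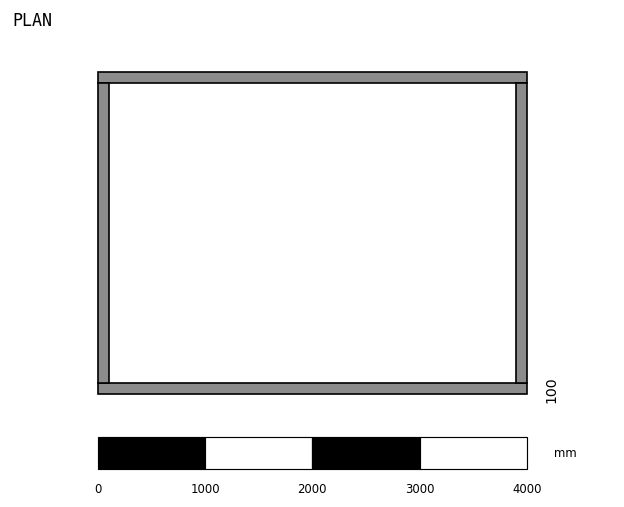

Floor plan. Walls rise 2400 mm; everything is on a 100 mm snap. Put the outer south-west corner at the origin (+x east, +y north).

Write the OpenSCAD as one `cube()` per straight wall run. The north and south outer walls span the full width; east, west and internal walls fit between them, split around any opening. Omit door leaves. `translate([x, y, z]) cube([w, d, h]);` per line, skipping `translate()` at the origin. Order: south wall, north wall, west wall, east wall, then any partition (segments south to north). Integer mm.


cube([4000, 100, 2400]);
translate([0, 2900, 0]) cube([4000, 100, 2400]);
translate([0, 100, 0]) cube([100, 2800, 2400]);
translate([3900, 100, 0]) cube([100, 2800, 2400]);


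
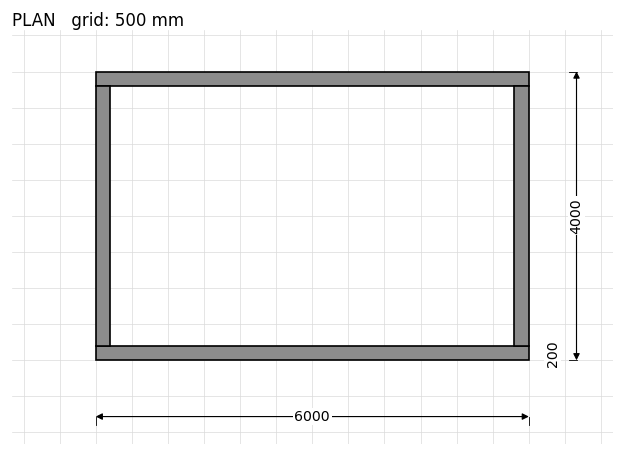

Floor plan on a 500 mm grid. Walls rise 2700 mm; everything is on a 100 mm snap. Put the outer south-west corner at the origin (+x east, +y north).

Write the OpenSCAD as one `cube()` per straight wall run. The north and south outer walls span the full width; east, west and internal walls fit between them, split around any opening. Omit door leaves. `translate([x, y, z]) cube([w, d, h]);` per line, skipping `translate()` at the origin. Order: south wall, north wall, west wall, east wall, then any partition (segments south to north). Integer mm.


cube([6000, 200, 2700]);
translate([0, 3800, 0]) cube([6000, 200, 2700]);
translate([0, 200, 0]) cube([200, 3600, 2700]);
translate([5800, 200, 0]) cube([200, 3600, 2700]);


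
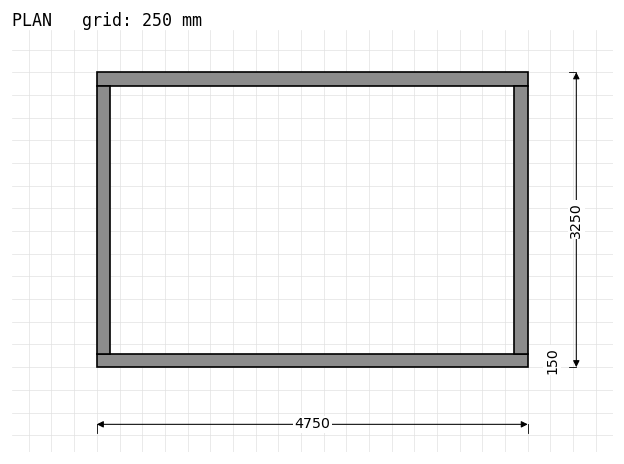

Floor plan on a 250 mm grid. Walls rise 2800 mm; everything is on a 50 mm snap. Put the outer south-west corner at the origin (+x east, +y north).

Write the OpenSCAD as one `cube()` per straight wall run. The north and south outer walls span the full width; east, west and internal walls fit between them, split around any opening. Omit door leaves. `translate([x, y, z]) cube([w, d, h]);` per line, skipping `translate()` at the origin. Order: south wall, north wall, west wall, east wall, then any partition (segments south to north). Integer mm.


cube([4750, 150, 2800]);
translate([0, 3100, 0]) cube([4750, 150, 2800]);
translate([0, 150, 0]) cube([150, 2950, 2800]);
translate([4600, 150, 0]) cube([150, 2950, 2800]);


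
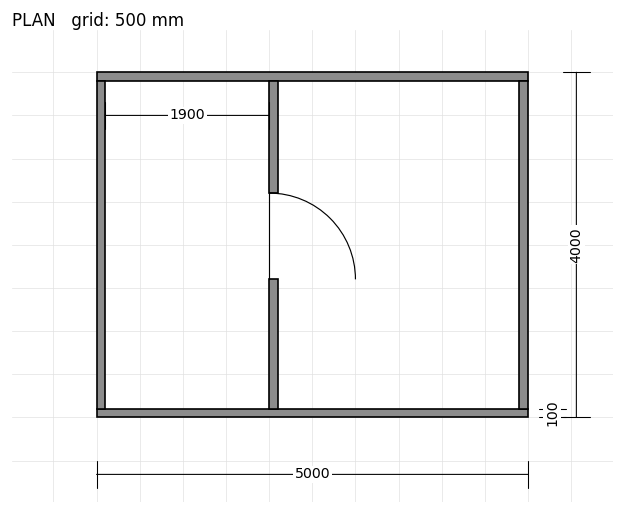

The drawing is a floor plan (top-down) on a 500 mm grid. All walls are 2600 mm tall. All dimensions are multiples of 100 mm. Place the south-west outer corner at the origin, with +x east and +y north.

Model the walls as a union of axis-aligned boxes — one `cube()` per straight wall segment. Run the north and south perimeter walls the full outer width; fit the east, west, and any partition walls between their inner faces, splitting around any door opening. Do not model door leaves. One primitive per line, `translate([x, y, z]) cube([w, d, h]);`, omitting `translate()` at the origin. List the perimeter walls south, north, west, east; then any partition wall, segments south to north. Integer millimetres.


cube([5000, 100, 2600]);
translate([0, 3900, 0]) cube([5000, 100, 2600]);
translate([0, 100, 0]) cube([100, 3800, 2600]);
translate([4900, 100, 0]) cube([100, 3800, 2600]);
translate([2000, 100, 0]) cube([100, 1500, 2600]);
translate([2000, 2600, 0]) cube([100, 1300, 2600]);


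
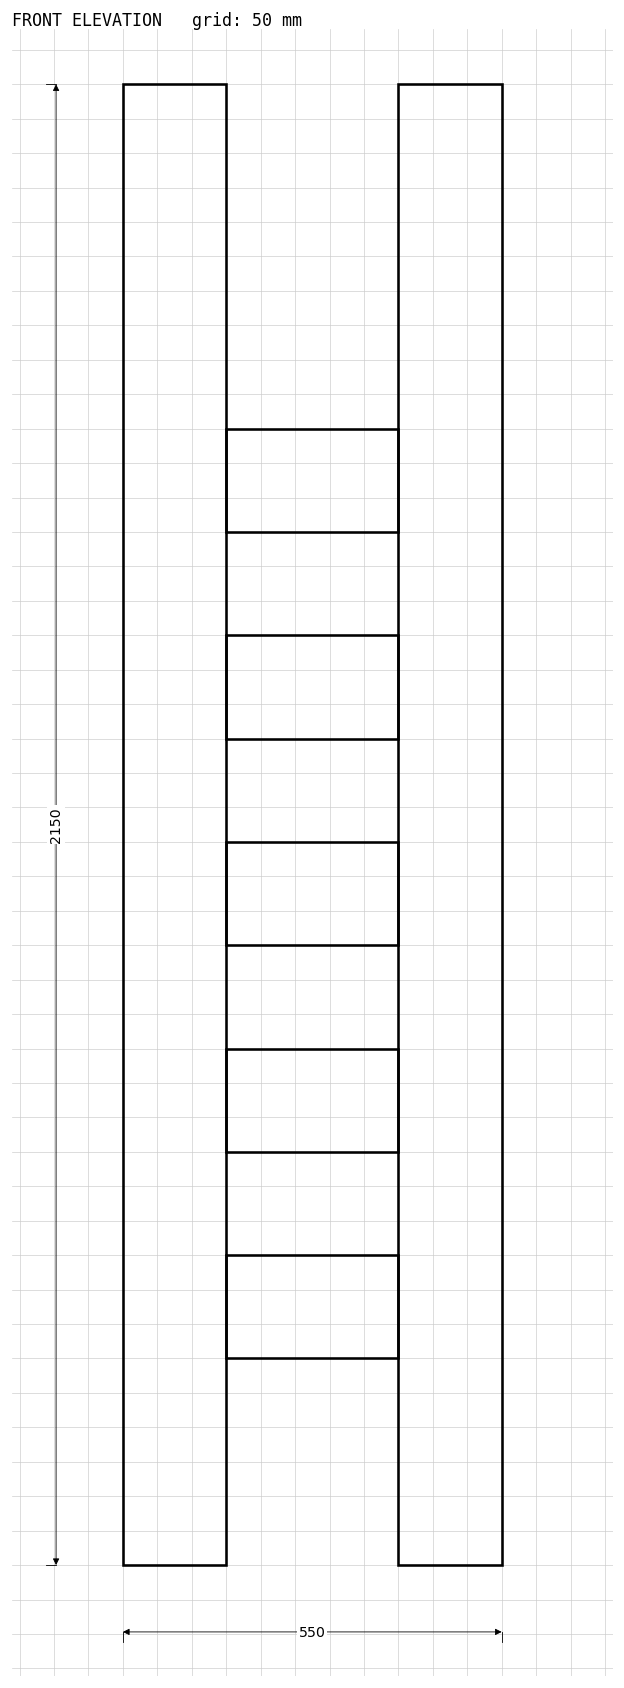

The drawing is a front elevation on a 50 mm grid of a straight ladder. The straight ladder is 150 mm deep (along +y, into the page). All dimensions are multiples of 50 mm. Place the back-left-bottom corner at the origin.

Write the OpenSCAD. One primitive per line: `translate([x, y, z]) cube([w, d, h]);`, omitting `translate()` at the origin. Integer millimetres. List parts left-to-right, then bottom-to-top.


cube([150, 150, 2150]);
translate([150, 0, 300]) cube([250, 150, 150]);
translate([150, 0, 600]) cube([250, 150, 150]);
translate([150, 0, 900]) cube([250, 150, 150]);
translate([150, 0, 1200]) cube([250, 150, 150]);
translate([150, 0, 1500]) cube([250, 150, 150]);
translate([400, 0, 0]) cube([150, 150, 2150]);
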